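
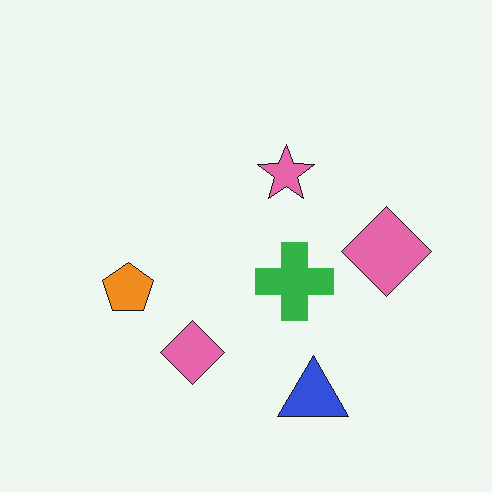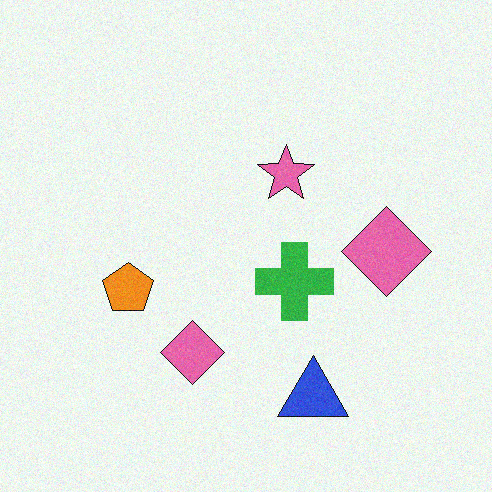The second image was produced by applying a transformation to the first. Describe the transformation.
It was degraded with light additive noise.

Random speckle covers the whole image, including the flat background.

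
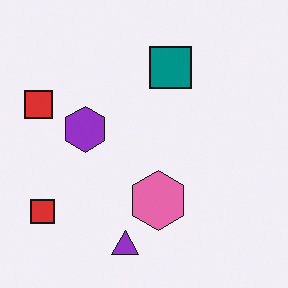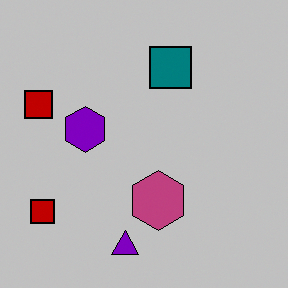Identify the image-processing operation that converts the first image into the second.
The second image is the first aggressively posterized.

Each flat color has snapped to a coarser quantized level — most visibly, the near-white background has dropped to a flat grey.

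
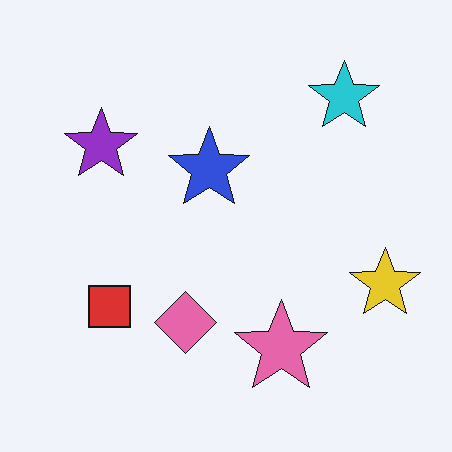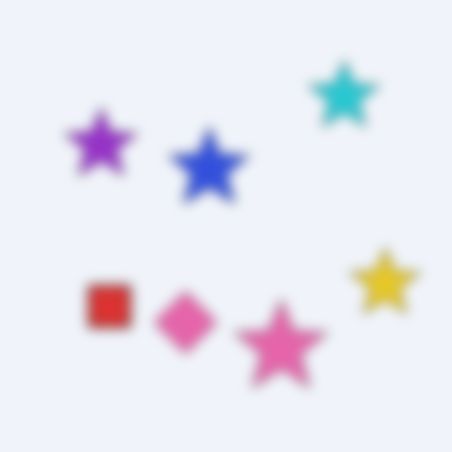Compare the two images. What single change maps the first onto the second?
The transformation is: heavily blurred.

Shape edges and outlines are uniformly softened across the whole image.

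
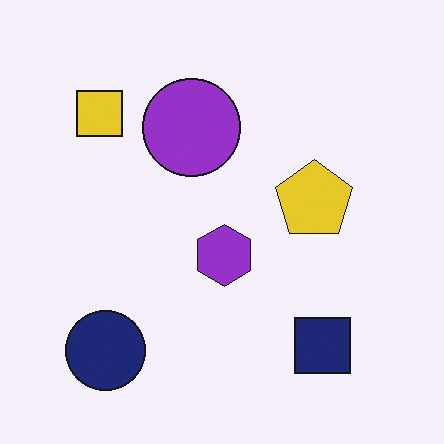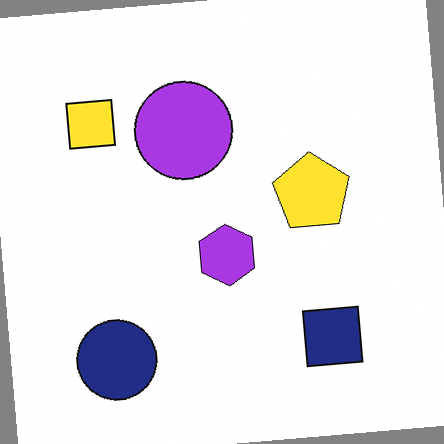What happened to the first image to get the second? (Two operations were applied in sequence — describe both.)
It was slightly brightened, then rotated counter-clockwise by a small amount.

Every pixel — background and shapes alike — is uniformly brightened. Every shape is tilted by the same angle and the image corners show triangular fill wedges — a whole-image rotation by a non-right angle.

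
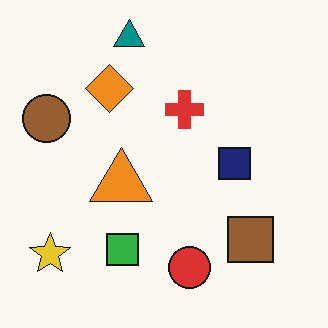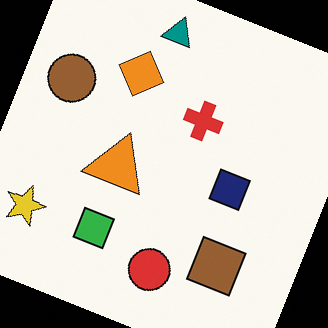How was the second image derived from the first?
The image was rotated clockwise by a clearly visible amount.

Every shape is tilted by the same angle and the image corners show triangular fill wedges — a whole-image rotation by a non-right angle.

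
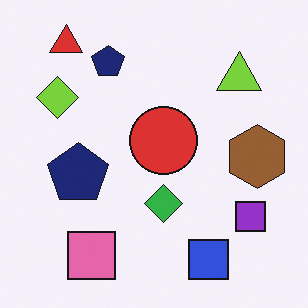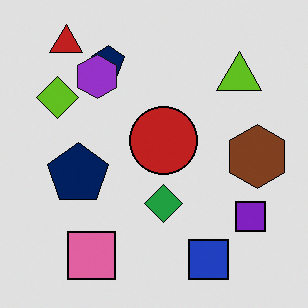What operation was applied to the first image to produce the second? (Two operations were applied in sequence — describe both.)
The transformation is: posterized to a reduced palette, then overlaid with an additional purple hexagon.

Each flat color has snapped to a coarser quantized level — most visibly, the near-white background has dropped to a flat grey. A purple hexagon appears in the second image that is absent from the first.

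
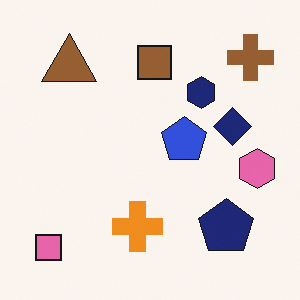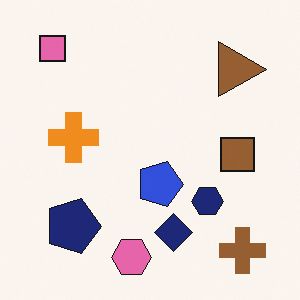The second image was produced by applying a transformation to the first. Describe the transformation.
The image was rotated 90° clockwise.

The pink square sits in the bottom-left of the first image and the top-left of the second — consistent with a whole-image 90° clockwise rotation.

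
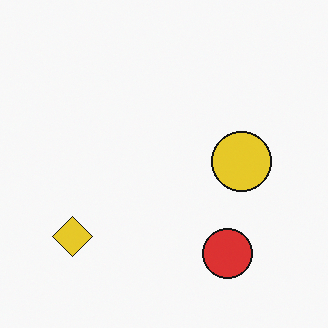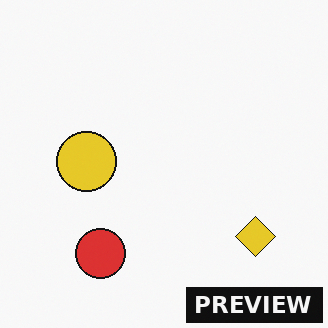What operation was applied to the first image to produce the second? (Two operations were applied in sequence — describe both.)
The image was flipped horizontally (left ↔ right), then watermarked with the text "PREVIEW" in the lower-right corner.

The yellow diamond is in the bottom-left of the first image and the bottom-right of the second — shapes on opposite sides of the vertical midline have swapped in a mirror flip. A dark label reading "PREVIEW" appears in the lower-right corner.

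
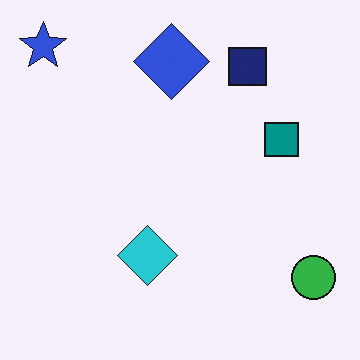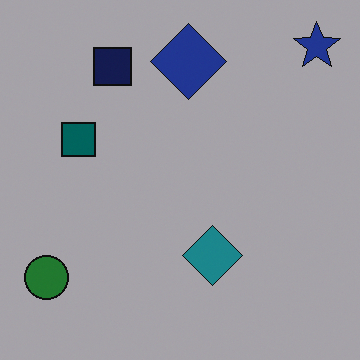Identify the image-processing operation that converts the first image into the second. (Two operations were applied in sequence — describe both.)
The transformation is: noticeably darkened, then flipped horizontally (left ↔ right).

Every pixel — background and shapes alike — is uniformly darkened. The blue star is in the top-left of the first image and the top-right of the second — shapes on opposite sides of the vertical midline have swapped in a mirror flip.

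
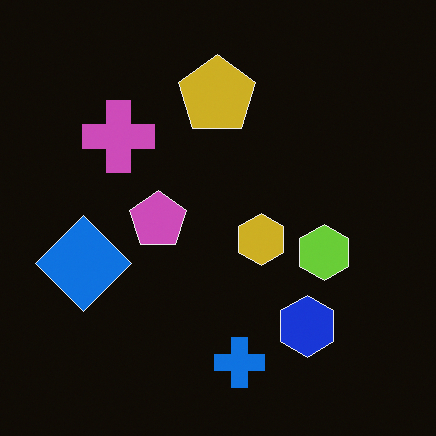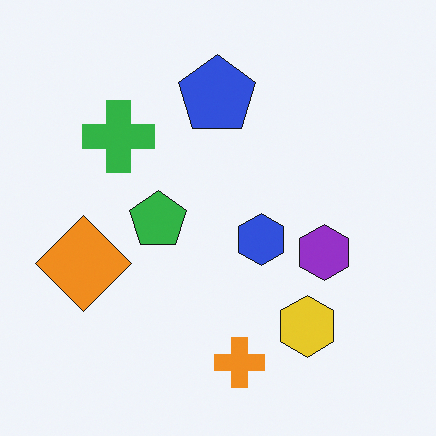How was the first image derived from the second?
This is the original image color-inverted (negative).

The light background has become dark and every shape's color is its complement — a photographic negative.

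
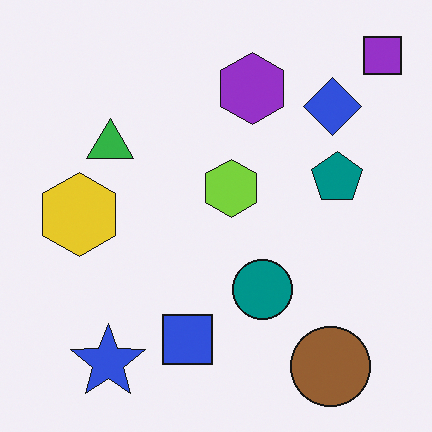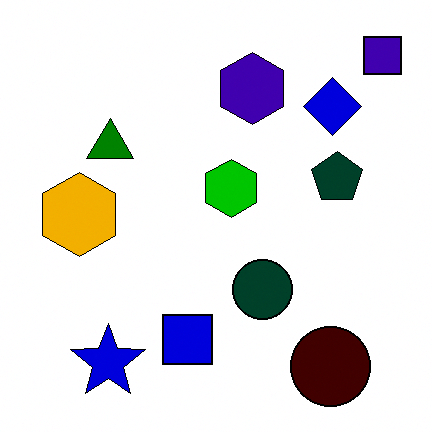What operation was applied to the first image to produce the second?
It was boosted in contrast.

Tones are pushed away from mid-grey across the whole image — a global contrast change.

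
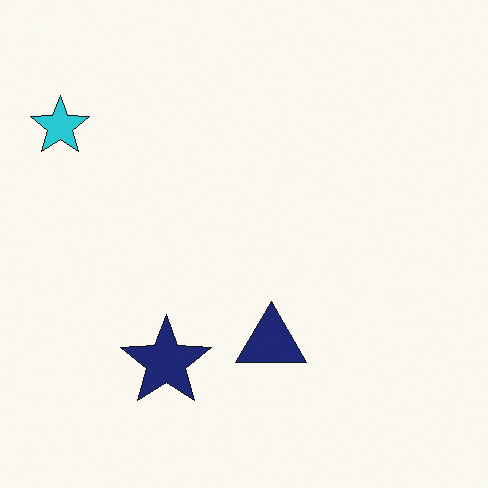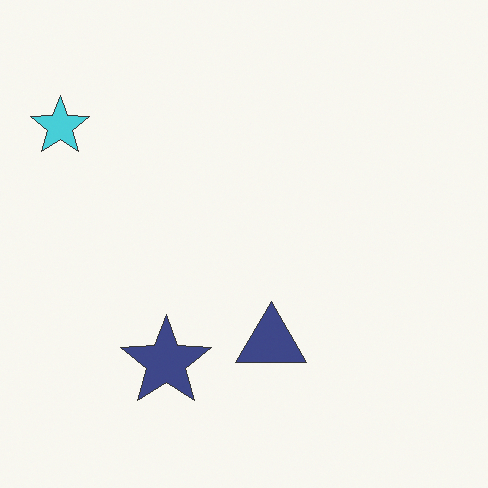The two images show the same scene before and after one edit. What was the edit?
This is the original image given slightly reduced contrast.

Tones are pushed toward mid-grey across the whole image — a global contrast change.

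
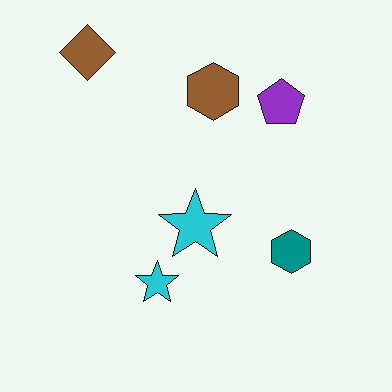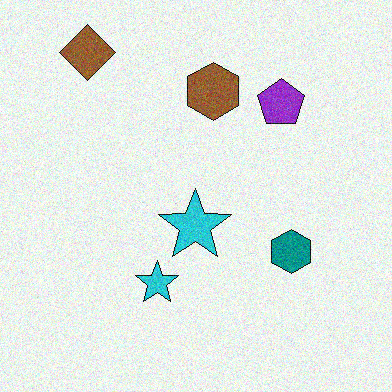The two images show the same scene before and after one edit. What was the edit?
It was degraded with visible gaussian noise.

Random speckle covers the whole image, including the flat background.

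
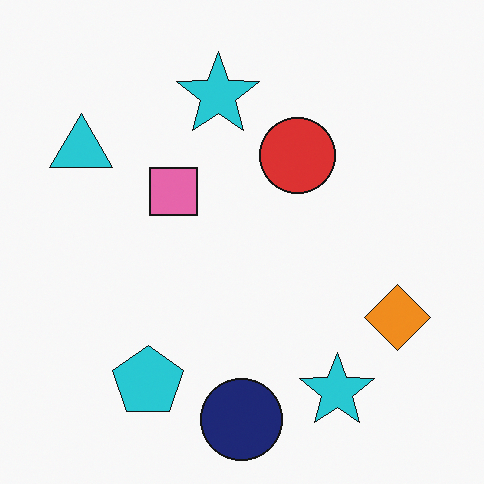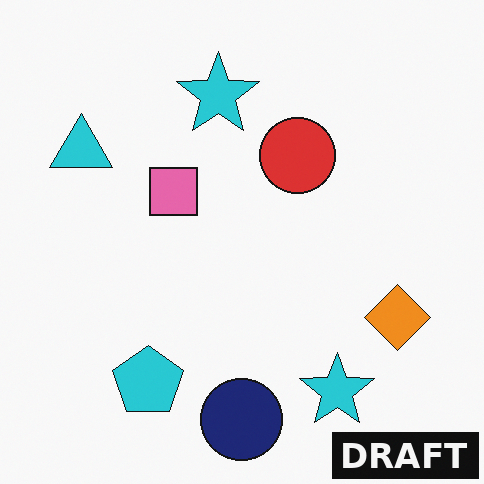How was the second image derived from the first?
The second image is the first watermarked with the text "DRAFT" in the lower-right corner.

A dark label reading "DRAFT" appears in the lower-right corner.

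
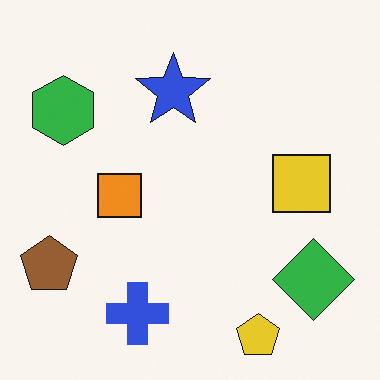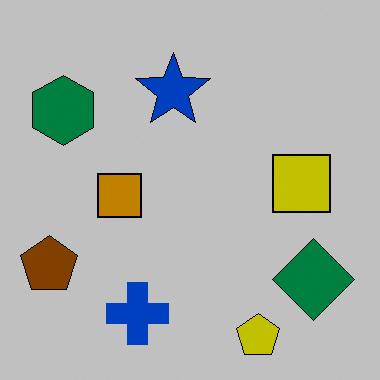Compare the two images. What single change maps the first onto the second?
This is the original image heavily posterized to just a handful of flat colors.

Each flat color has snapped to a coarser quantized level — most visibly, the near-white background has dropped to a flat grey.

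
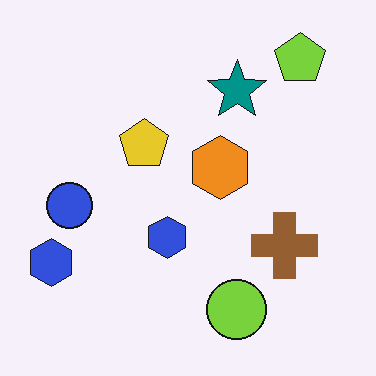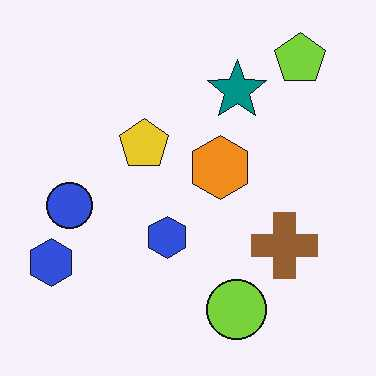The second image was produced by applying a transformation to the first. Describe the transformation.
Given moderate JPEG compression.

Blocky 8×8 compression artifacts appear around shape edges and the flat background shows ringing — characteristic JPEG degradation.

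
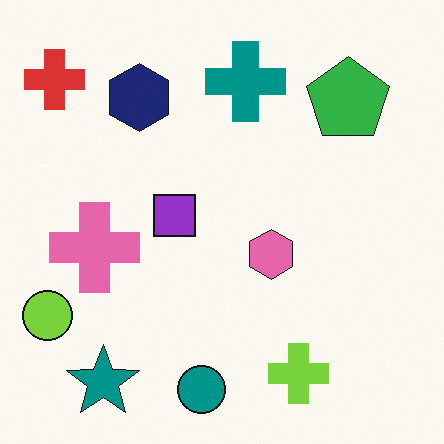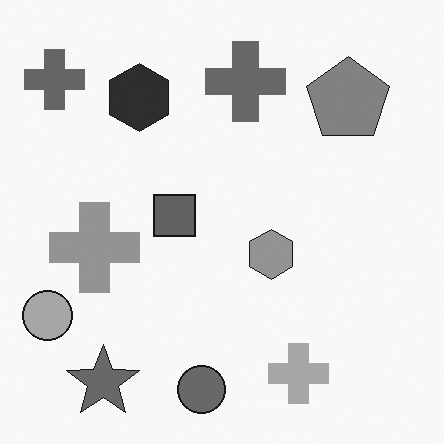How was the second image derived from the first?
It was converted to grayscale.

All color is removed — every shape is now a shade of grey.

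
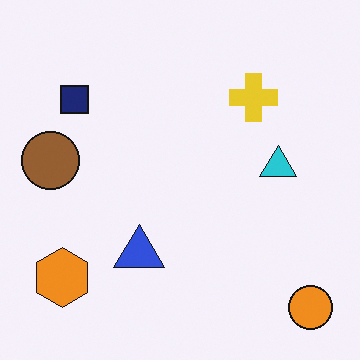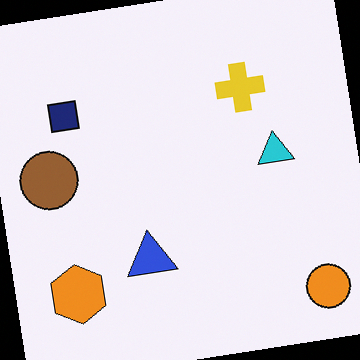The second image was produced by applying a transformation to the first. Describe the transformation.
The transformation is: rotated counter-clockwise by a small amount.

Every shape is tilted by the same angle and the image corners show triangular fill wedges — a whole-image rotation by a non-right angle.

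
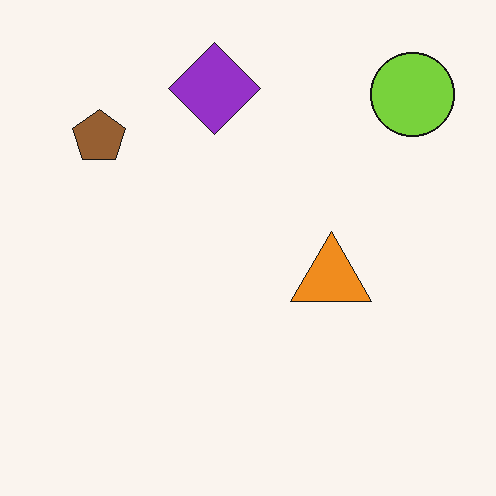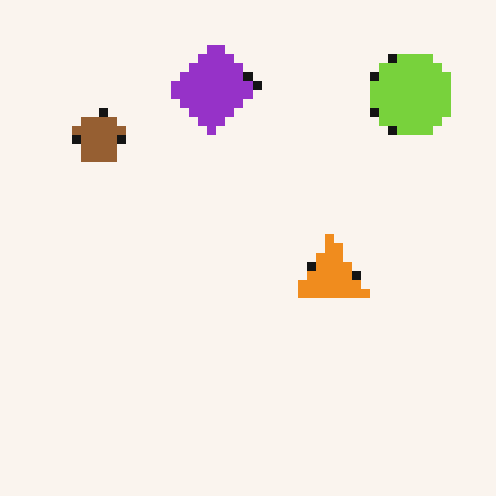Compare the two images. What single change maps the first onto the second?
Coarsely pixelated.

Shapes are reduced to large square blocks; fine edges and outlines are lost — a downscale-then-upscale (mosaic) effect.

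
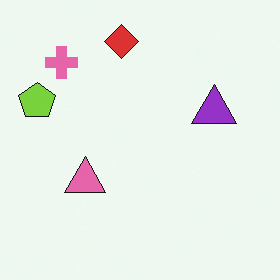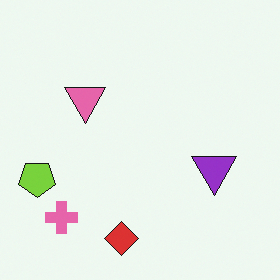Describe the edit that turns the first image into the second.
The image was flipped vertically (top ↔ bottom).

The red diamond is in the top of the first image and the bottom of the second — shapes on opposite sides of the horizontal midline have swapped in a mirror flip.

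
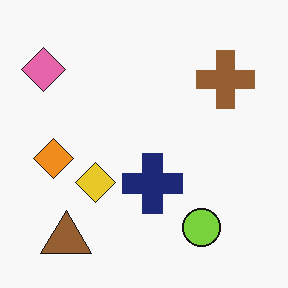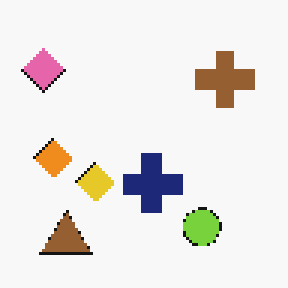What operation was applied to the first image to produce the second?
This is the original image mildly pixelated.

Shapes are reduced to large square blocks; fine edges and outlines are lost — a downscale-then-upscale (mosaic) effect.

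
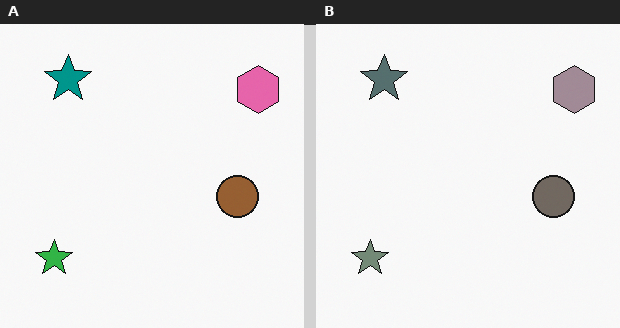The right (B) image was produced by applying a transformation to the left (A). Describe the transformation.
The transformation is: made much more muted (saturation change).

All colors are more muted and greyish — a global saturation change.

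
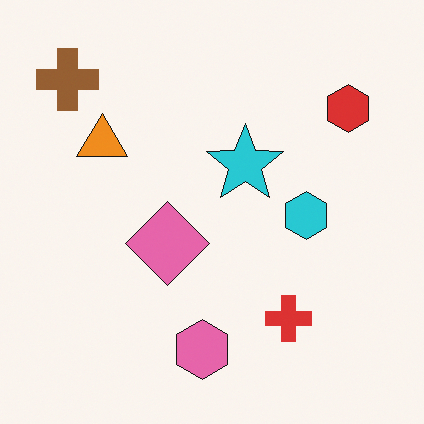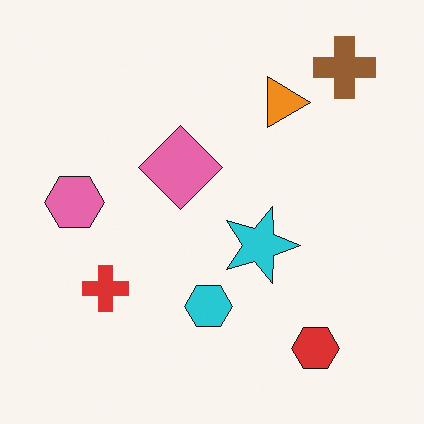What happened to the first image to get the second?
The second image is the first rotated 90° clockwise.

The brown cross sits in the top-left of the first image and the top-right of the second — consistent with a whole-image 90° clockwise rotation.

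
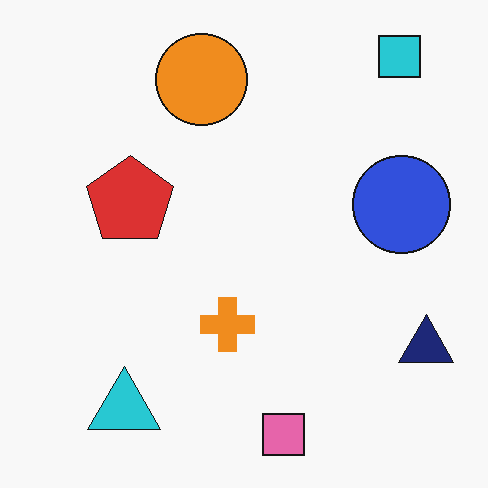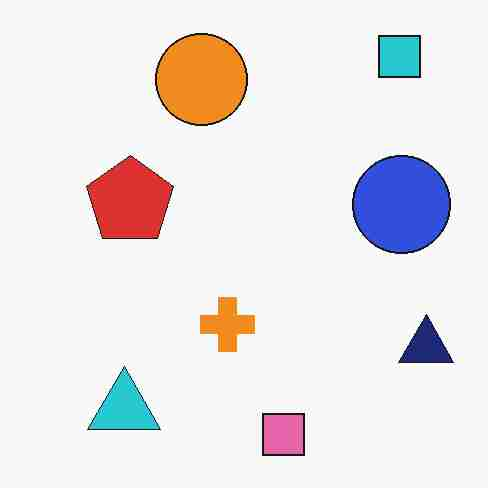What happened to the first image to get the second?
The transformation is: heavily JPEG-compressed with obvious blocking artifacts.

Blocky 8×8 compression artifacts appear around shape edges and the flat background shows ringing — characteristic JPEG degradation.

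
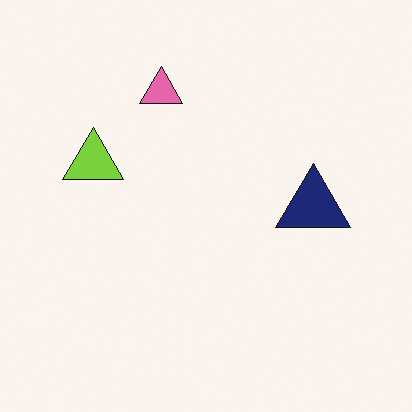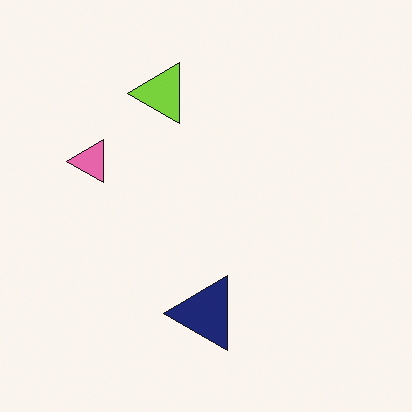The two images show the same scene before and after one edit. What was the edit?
It was transposed (reflected across the top-left ↔ bottom-right diagonal).

Shapes have swapped their row and column positions — what was in the top-right is now in the bottom-left — a diagonal reflection.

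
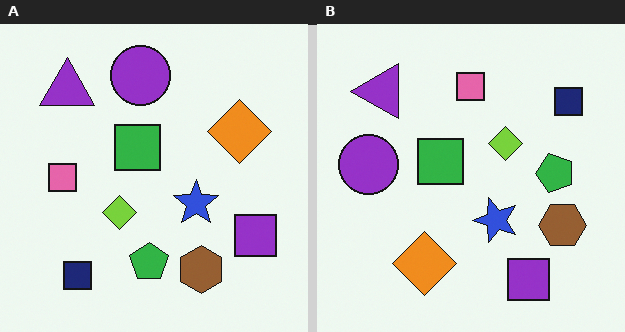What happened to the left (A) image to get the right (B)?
The transformation is: transposed (reflected across the top-left ↔ bottom-right diagonal).

Shapes have swapped their row and column positions — what was in the top-right is now in the bottom-left — a diagonal reflection.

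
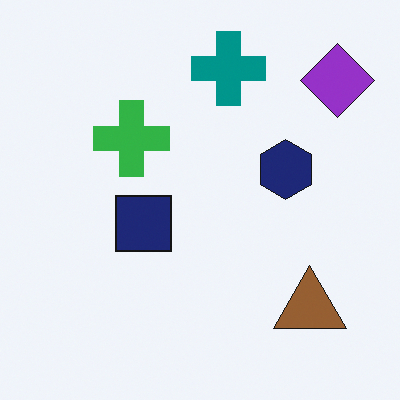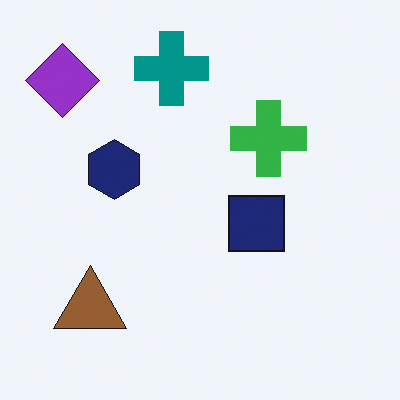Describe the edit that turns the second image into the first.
This is the original image flipped horizontally (left ↔ right).

The purple diamond is in the top-left of the second image and the top-right of the first — shapes on opposite sides of the vertical midline have swapped in a mirror flip.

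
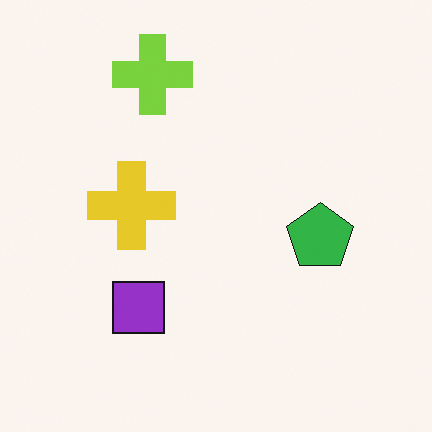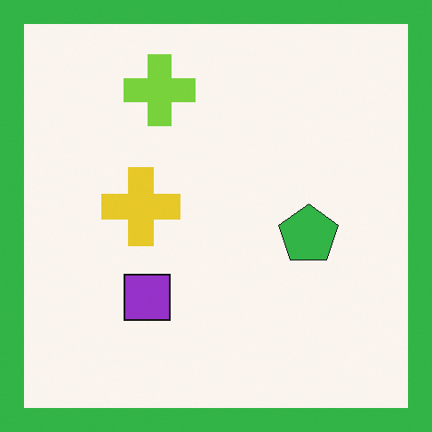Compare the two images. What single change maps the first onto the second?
It was framed with a green border.

A solid green frame runs around the edge of the second image, with the content slightly shrunk inside it.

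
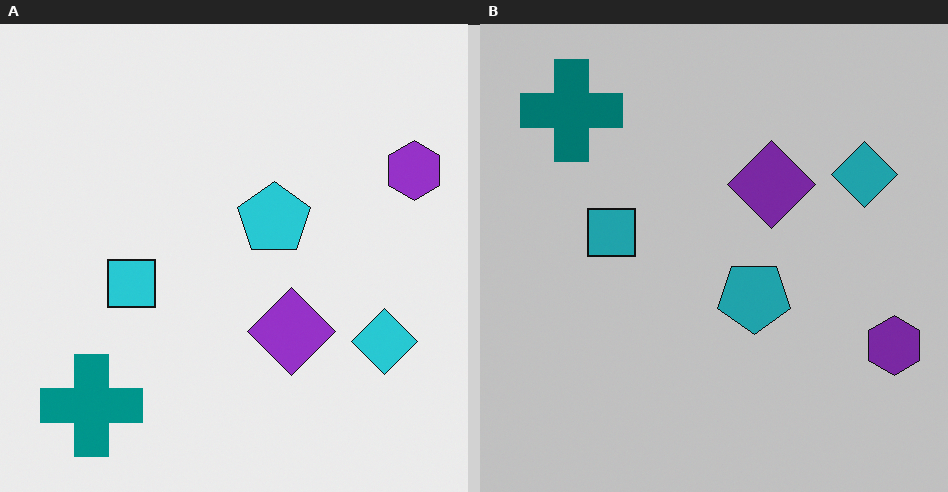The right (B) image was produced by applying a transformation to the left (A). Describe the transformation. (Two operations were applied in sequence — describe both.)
It was darkened a little, then flipped vertically (top ↔ bottom).

Every pixel — background and shapes alike — is uniformly darkened. The teal cross is in the bottom-left of the left (A) image and the top-left of the right (B) — shapes on opposite sides of the horizontal midline have swapped in a mirror flip.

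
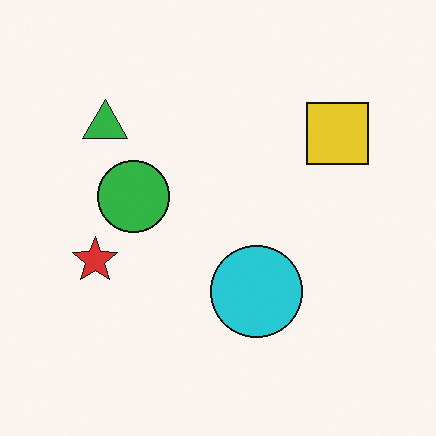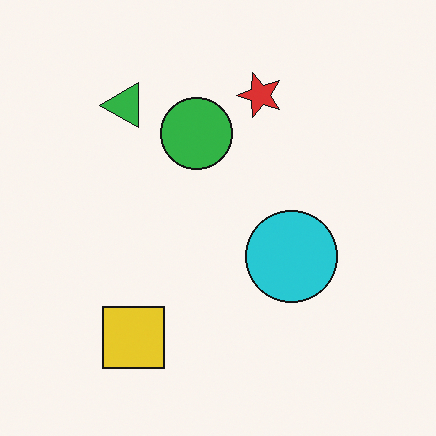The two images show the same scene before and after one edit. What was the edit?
The transformation is: transposed (reflected across the top-left ↔ bottom-right diagonal).

Shapes have swapped their row and column positions — what was in the top-right is now in the bottom-left — a diagonal reflection.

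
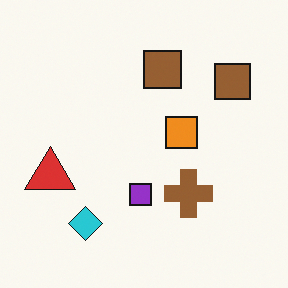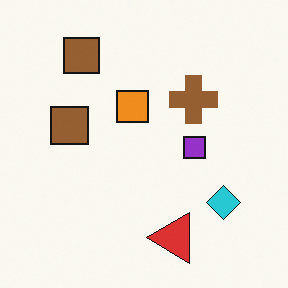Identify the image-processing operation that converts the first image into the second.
It was rotated 90° counter-clockwise.

The red triangle sits in the left of the first image and the bottom of the second — consistent with a whole-image 90° counter-clockwise rotation.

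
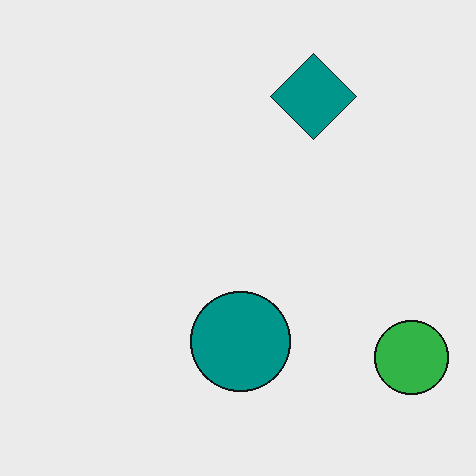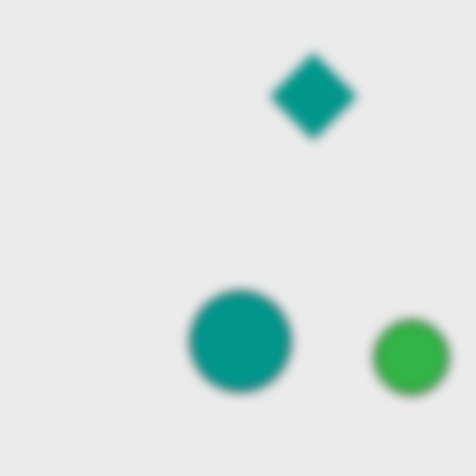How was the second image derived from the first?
The image was heavily blurred.

Shape edges and outlines are uniformly softened across the whole image.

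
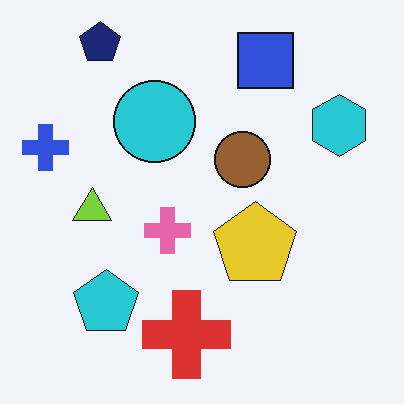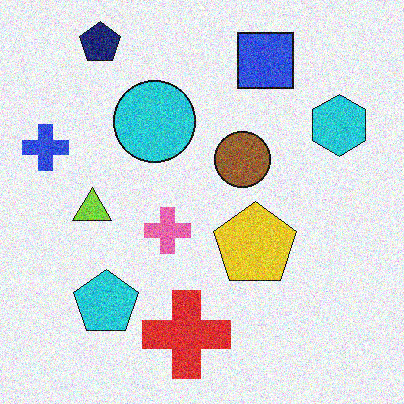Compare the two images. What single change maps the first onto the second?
The image was degraded with visible gaussian noise.

Random speckle covers the whole image, including the flat background.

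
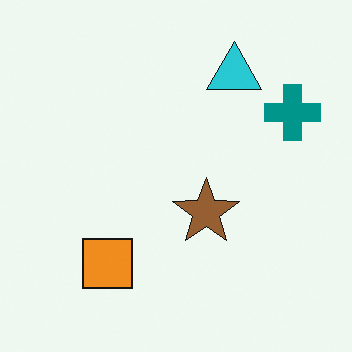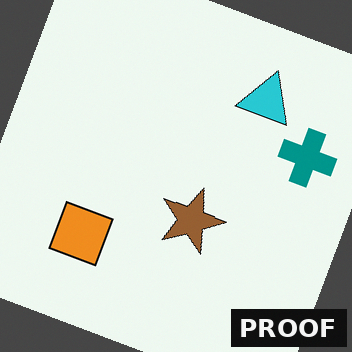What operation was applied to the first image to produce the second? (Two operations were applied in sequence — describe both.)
It was rotated clockwise by a clearly visible amount, then watermarked with the text "PROOF" in the lower-right corner.

Every shape is tilted by the same angle and the image corners show triangular fill wedges — a whole-image rotation by a non-right angle. A dark label reading "PROOF" appears in the lower-right corner.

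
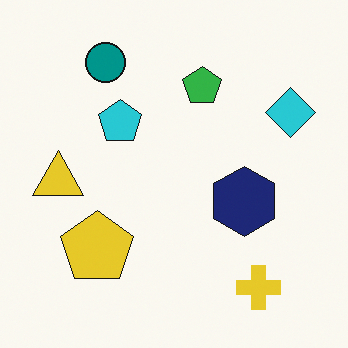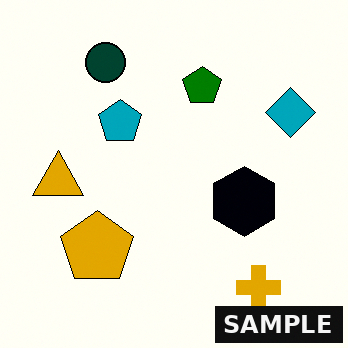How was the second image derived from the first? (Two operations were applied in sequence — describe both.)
This is the original image boosted in contrast, then watermarked with the text "SAMPLE" in the lower-right corner.

Tones are pushed away from mid-grey across the whole image — a global contrast change. A dark label reading "SAMPLE" appears in the lower-right corner.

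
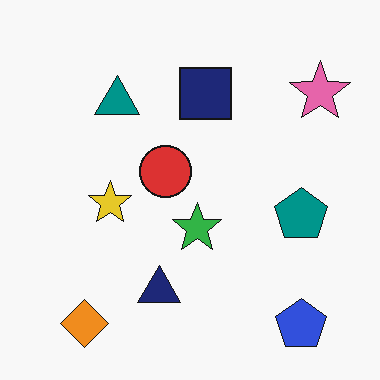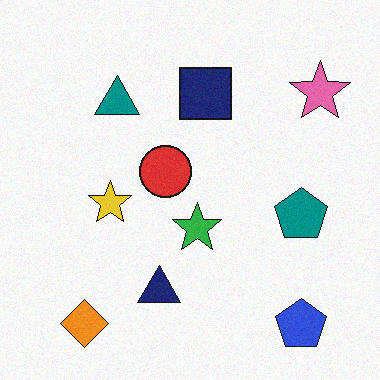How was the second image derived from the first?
This is the original image degraded with a light layer of grain.

Random speckle covers the whole image, including the flat background.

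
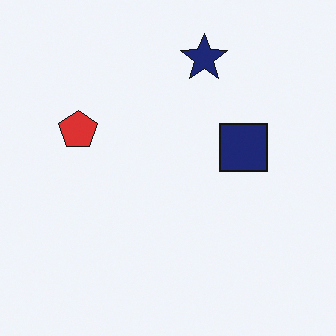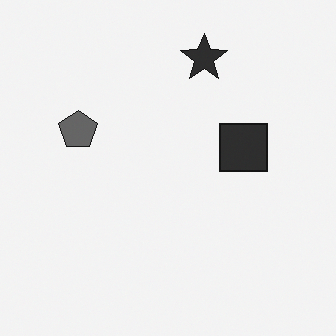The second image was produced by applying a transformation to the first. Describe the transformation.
The second image is the first converted to grayscale.

All color is removed — every shape is now a shade of grey.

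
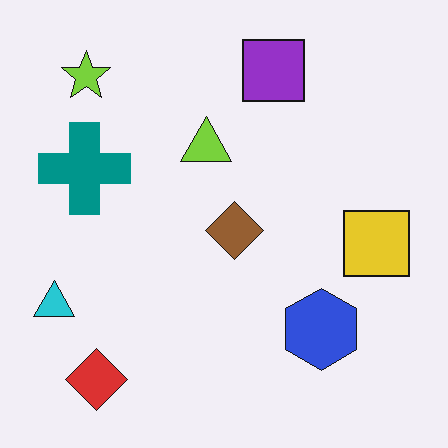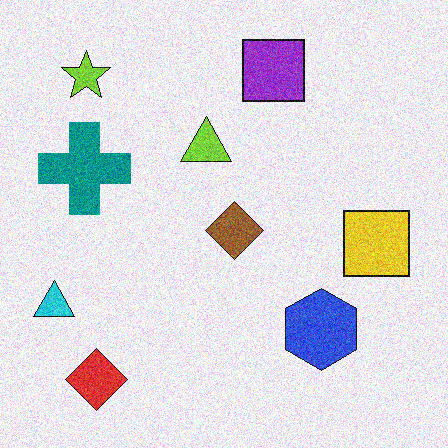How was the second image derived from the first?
The image was degraded with moderate additive noise.

Random speckle covers the whole image, including the flat background.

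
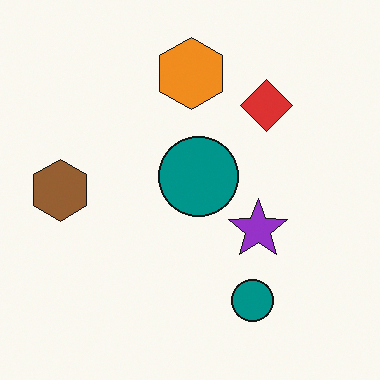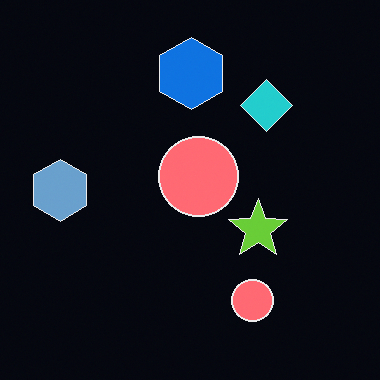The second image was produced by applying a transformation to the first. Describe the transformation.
This is the original image color-inverted (negative).

The light background has become dark and every shape's color is its complement — a photographic negative.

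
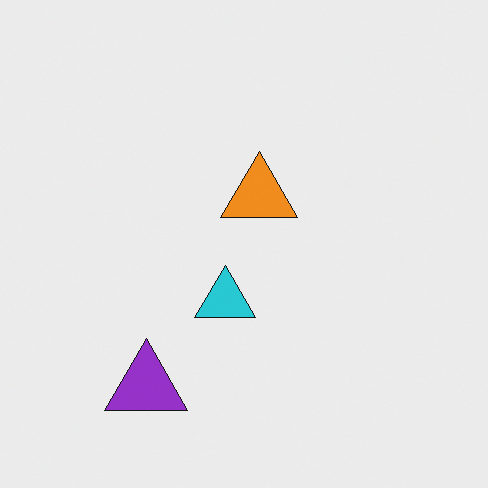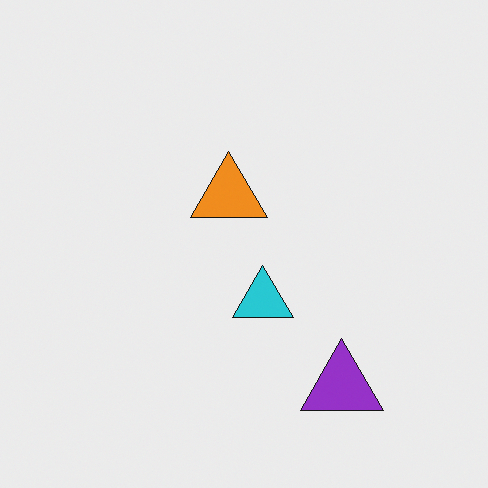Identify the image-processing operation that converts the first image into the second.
Flipped horizontally (left ↔ right).

The purple triangle is in the bottom-left of the first image and the bottom-right of the second — shapes on opposite sides of the vertical midline have swapped in a mirror flip.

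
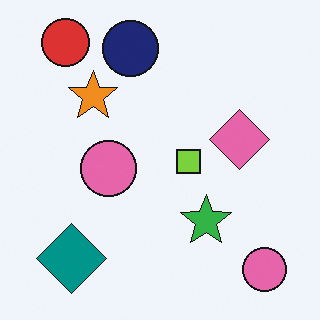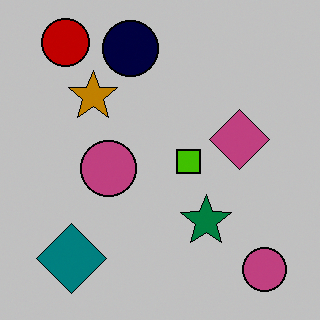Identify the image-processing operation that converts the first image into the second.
This is the original image heavily posterized to just a handful of flat colors.

Each flat color has snapped to a coarser quantized level — most visibly, the near-white background has dropped to a flat grey.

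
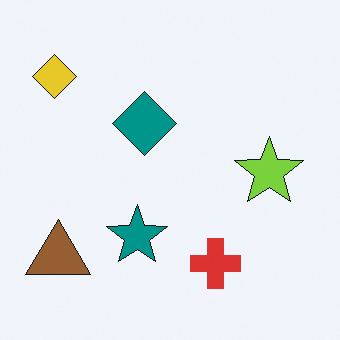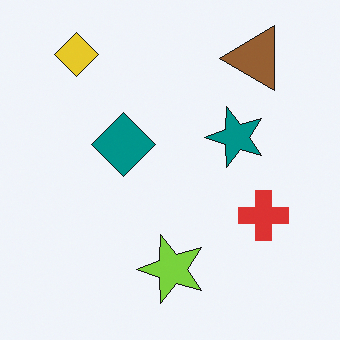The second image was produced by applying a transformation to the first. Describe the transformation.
The second image is the first transposed (reflected across the top-left ↔ bottom-right diagonal).

Shapes have swapped their row and column positions — what was in the top-right is now in the bottom-left — a diagonal reflection.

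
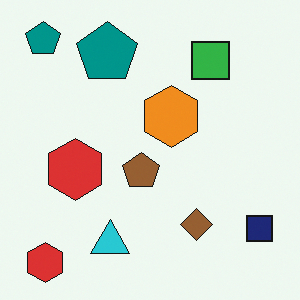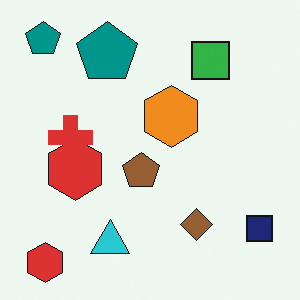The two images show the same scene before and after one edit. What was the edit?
This is the original image overlaid with an additional red cross.

A red cross appears in the second image that is absent from the first.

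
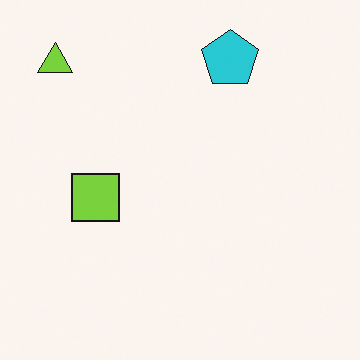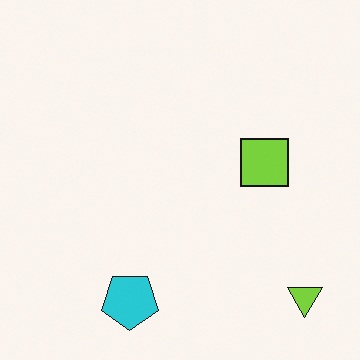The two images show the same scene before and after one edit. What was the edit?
The image was rotated 180°.

The lime triangle sits in the top-left of the first image and the bottom-right of the second — consistent with a whole-image 180° rotation.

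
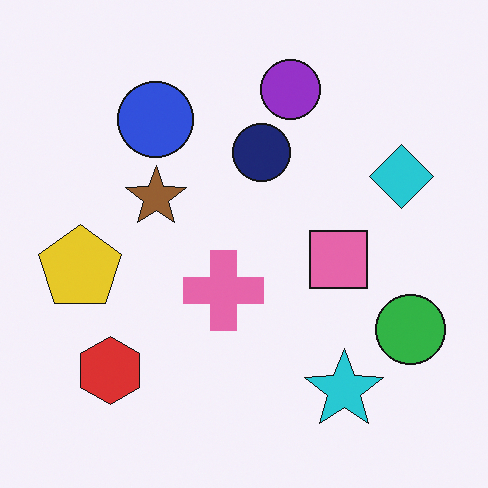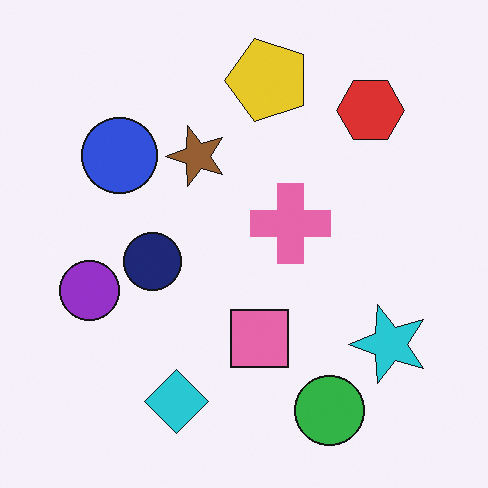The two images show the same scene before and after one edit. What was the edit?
This is the original image transposed (reflected across the top-left ↔ bottom-right diagonal).

Shapes have swapped their row and column positions — what was in the top-right is now in the bottom-left — a diagonal reflection.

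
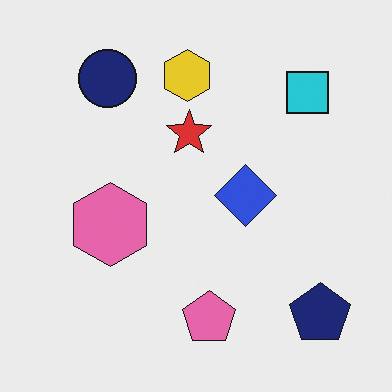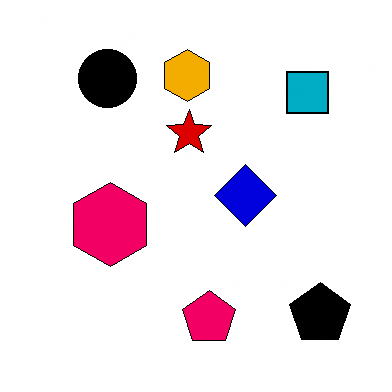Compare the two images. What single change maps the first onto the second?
The image was given much higher contrast.

Tones are pushed away from mid-grey across the whole image — a global contrast change.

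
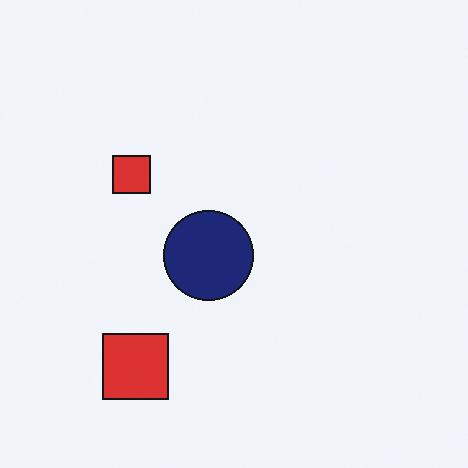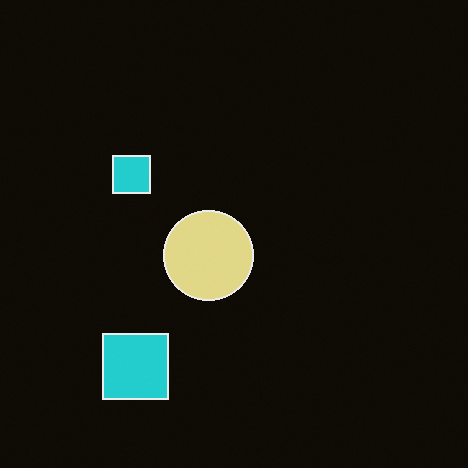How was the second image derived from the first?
The image was color-inverted (negative).

The light background has become dark and every shape's color is its complement — a photographic negative.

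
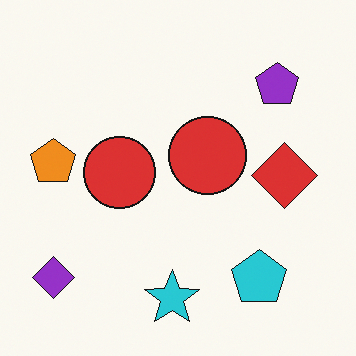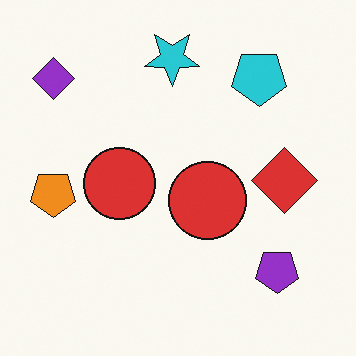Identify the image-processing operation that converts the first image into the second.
This is the original image flipped vertically (top ↔ bottom).

The cyan star is in the bottom of the first image and the top of the second — shapes on opposite sides of the horizontal midline have swapped in a mirror flip.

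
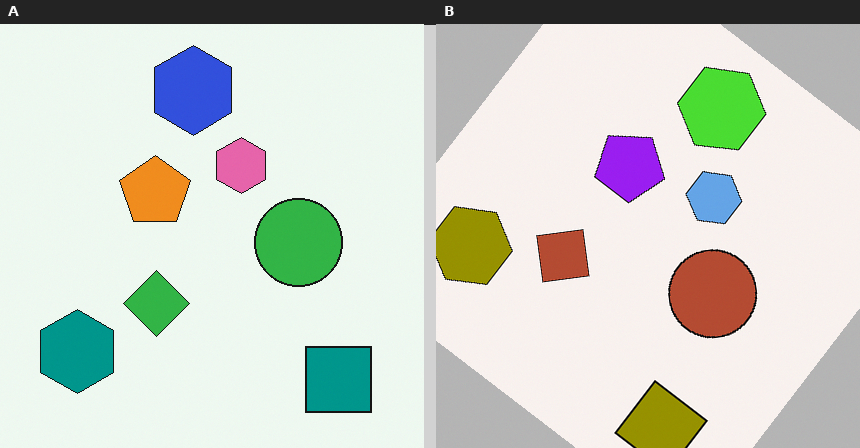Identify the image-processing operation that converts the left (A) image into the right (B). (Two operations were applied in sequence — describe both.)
Hue-shifted through roughly half the color wheel, then rotated clockwise by a large amount — several tens of degrees.

Every shape's color has rotated by the same amount around the hue wheel — a uniform hue shift. Every shape is tilted by the same angle and the image corners show triangular fill wedges — a whole-image rotation by a non-right angle.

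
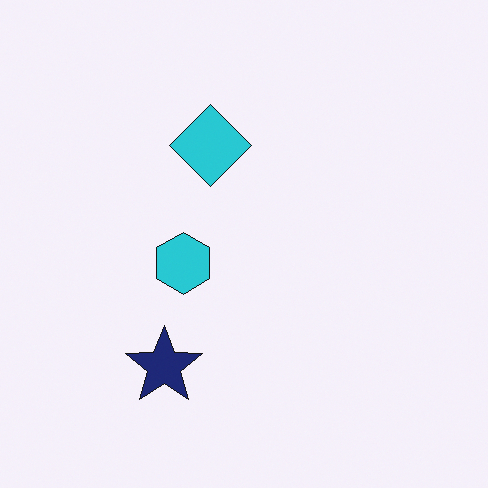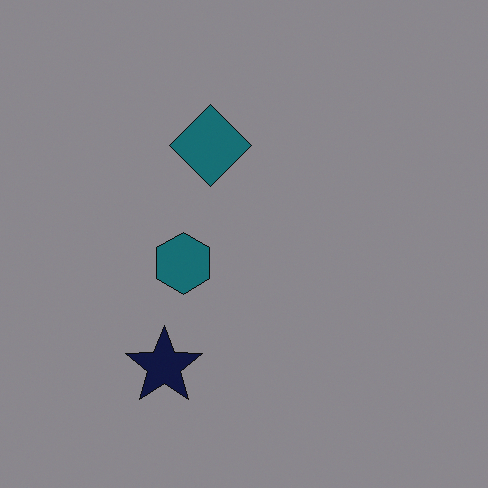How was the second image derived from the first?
The image was darkened a lot.

Every pixel — background and shapes alike — is uniformly darkened.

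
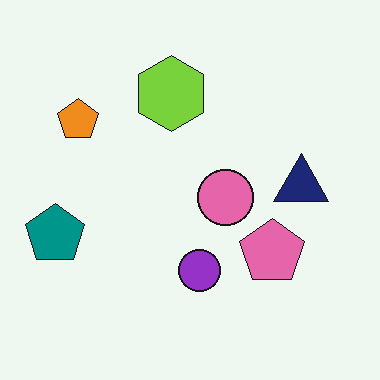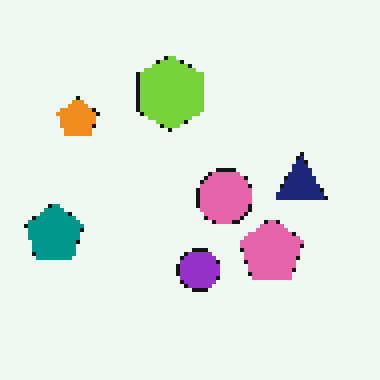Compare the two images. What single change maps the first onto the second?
It was lightly pixelated (a mild mosaic effect).

Shapes are reduced to large square blocks; fine edges and outlines are lost — a downscale-then-upscale (mosaic) effect.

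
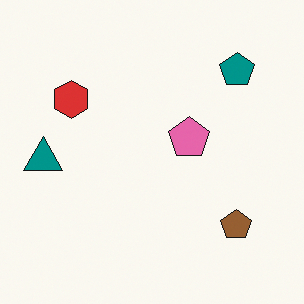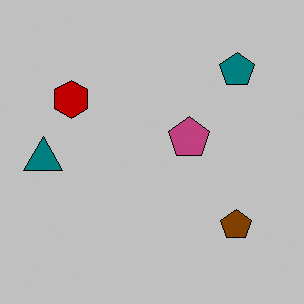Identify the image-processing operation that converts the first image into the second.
It was aggressively posterized.

Each flat color has snapped to a coarser quantized level — most visibly, the near-white background has dropped to a flat grey.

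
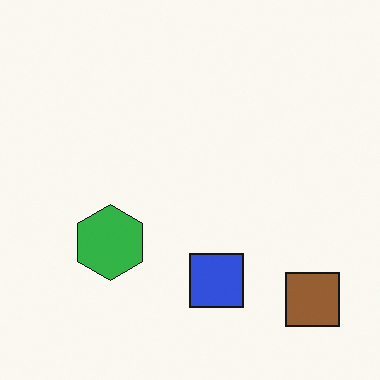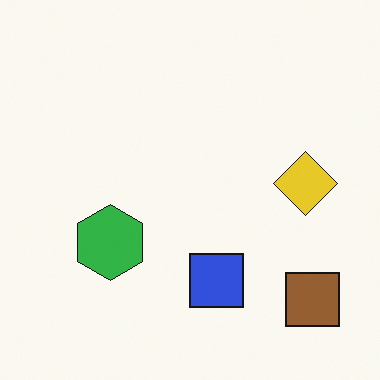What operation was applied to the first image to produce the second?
The transformation is: overlaid with an additional yellow diamond.

A yellow diamond appears in the second image that is absent from the first.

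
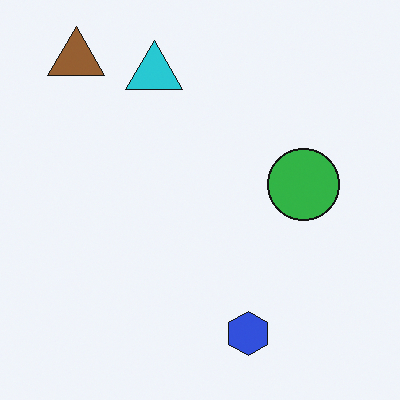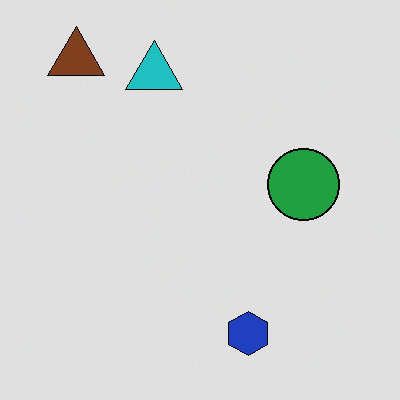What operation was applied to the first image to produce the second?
It was moderately posterized.

Each flat color has snapped to a coarser quantized level — most visibly, the near-white background has dropped to a flat grey.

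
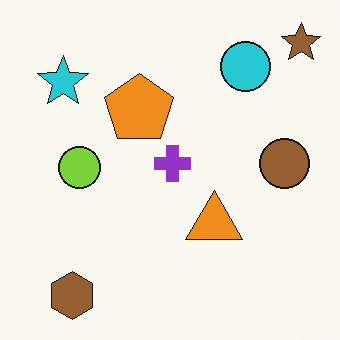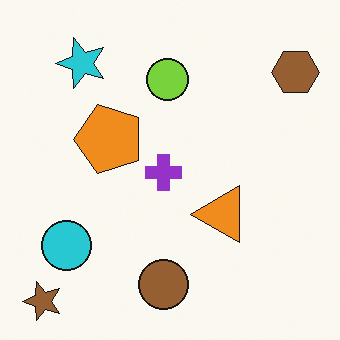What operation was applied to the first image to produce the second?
Transposed (reflected across the top-left ↔ bottom-right diagonal).

Shapes have swapped their row and column positions — what was in the top-right is now in the bottom-left — a diagonal reflection.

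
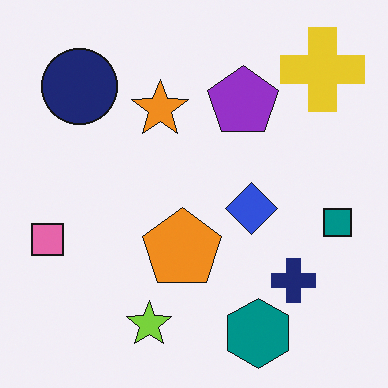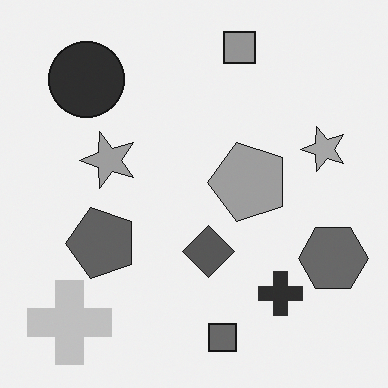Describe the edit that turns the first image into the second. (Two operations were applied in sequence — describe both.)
The second image is the first converted to grayscale, then transposed (reflected across the top-left ↔ bottom-right diagonal).

All color is removed — every shape is now a shade of grey. Shapes have swapped their row and column positions — what was in the top-right is now in the bottom-left — a diagonal reflection.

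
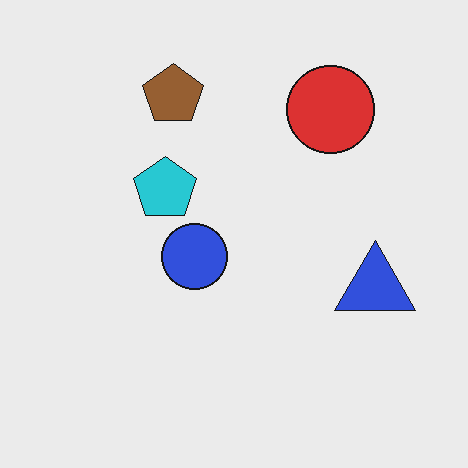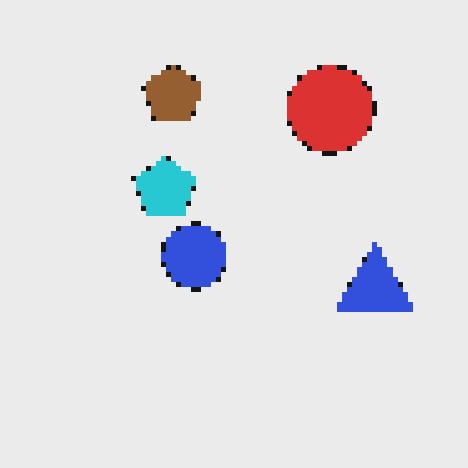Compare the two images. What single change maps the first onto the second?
It was mildly pixelated.

Shapes are reduced to large square blocks; fine edges and outlines are lost — a downscale-then-upscale (mosaic) effect.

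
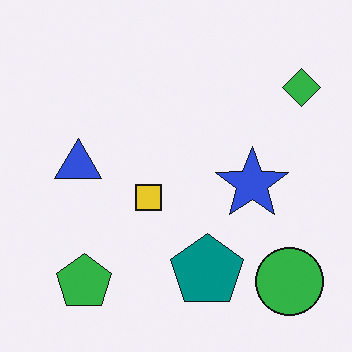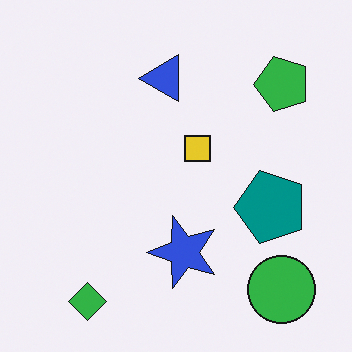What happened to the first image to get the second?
It was transposed (reflected across the top-left ↔ bottom-right diagonal).

Shapes have swapped their row and column positions — what was in the top-right is now in the bottom-left — a diagonal reflection.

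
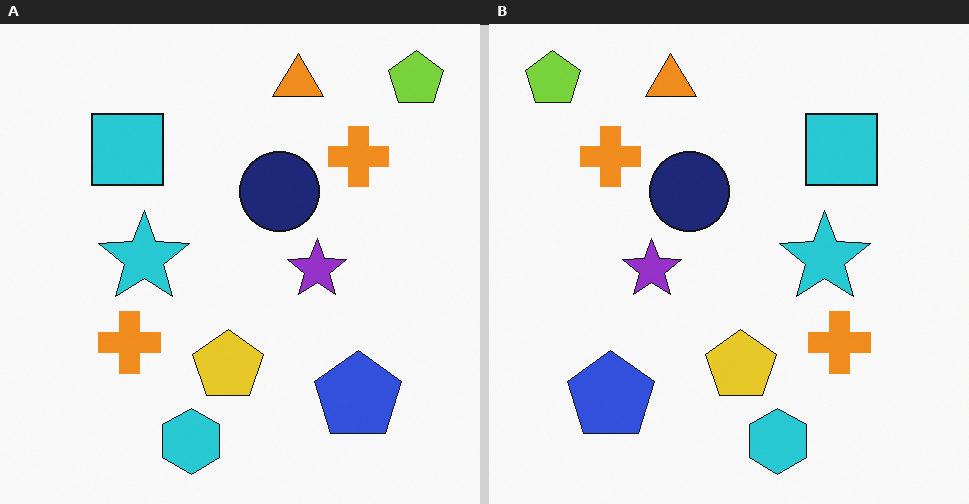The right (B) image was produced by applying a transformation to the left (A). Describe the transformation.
It was flipped horizontally (left ↔ right).

The lime pentagon is in the top-right of the left (A) image and the top-left of the right (B) — shapes on opposite sides of the vertical midline have swapped in a mirror flip.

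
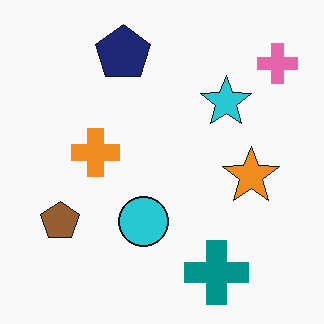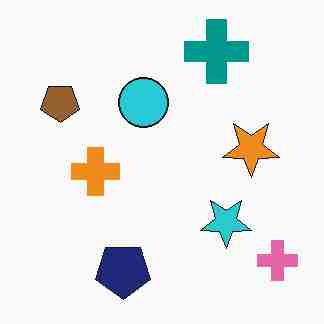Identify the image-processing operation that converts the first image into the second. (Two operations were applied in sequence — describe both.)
This is the original image flipped vertically (top ↔ bottom), then heavily JPEG-compressed with obvious blocking artifacts.

The teal cross is in the bottom of the first image and the top of the second — shapes on opposite sides of the horizontal midline have swapped in a mirror flip. Blocky 8×8 compression artifacts appear around shape edges and the flat background shows ringing — characteristic JPEG degradation.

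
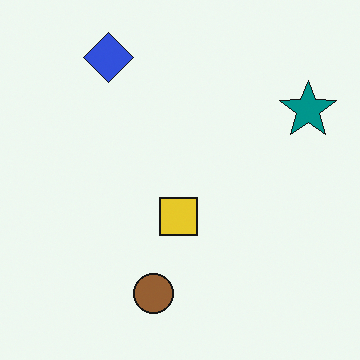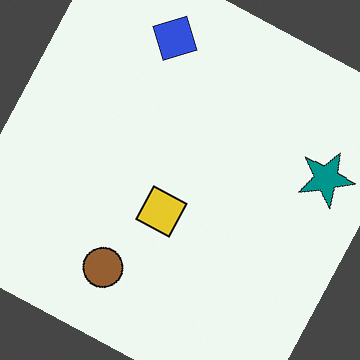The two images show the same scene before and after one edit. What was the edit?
This is the original image rotated clockwise by a moderate amount.

Every shape is tilted by the same angle and the image corners show triangular fill wedges — a whole-image rotation by a non-right angle.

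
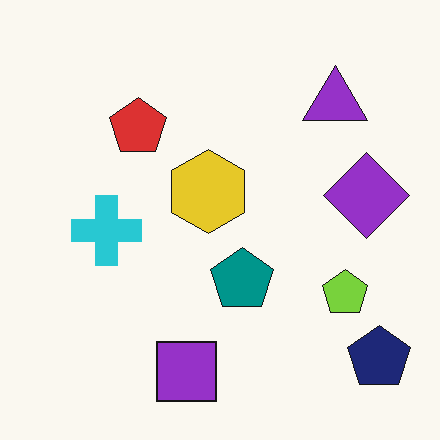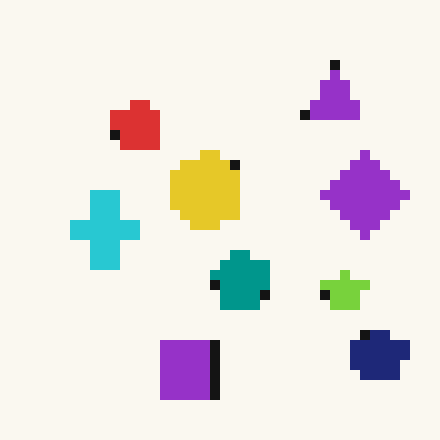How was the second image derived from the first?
The transformation is: coarsely pixelated.

Shapes are reduced to large square blocks; fine edges and outlines are lost — a downscale-then-upscale (mosaic) effect.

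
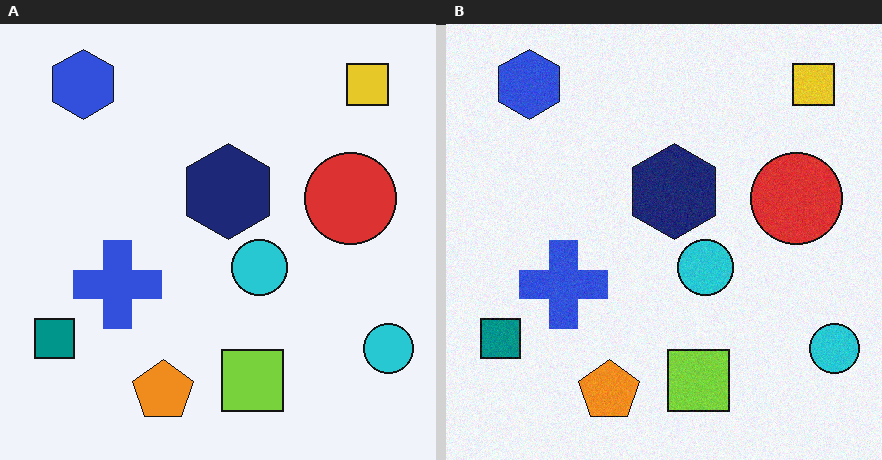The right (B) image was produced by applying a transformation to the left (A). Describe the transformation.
The right (B) image is the left (A) degraded with a light layer of grain.

Random speckle covers the whole image, including the flat background.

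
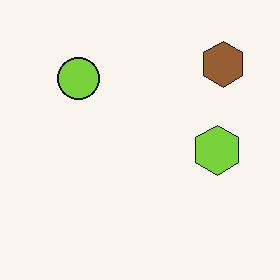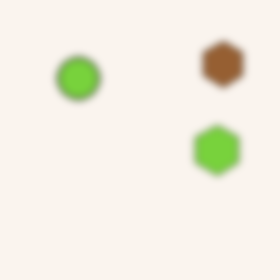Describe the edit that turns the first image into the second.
It was noticeably gaussian-blurred.

Shape edges and outlines are uniformly softened across the whole image.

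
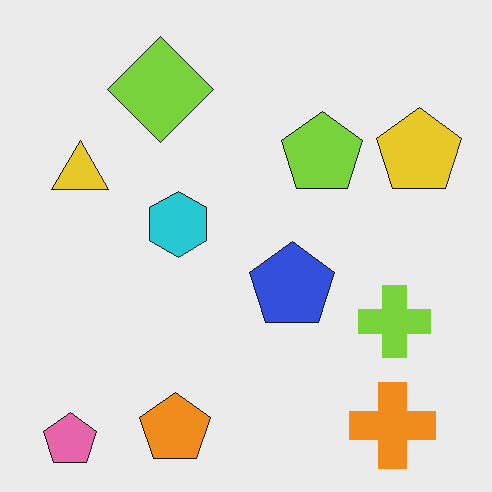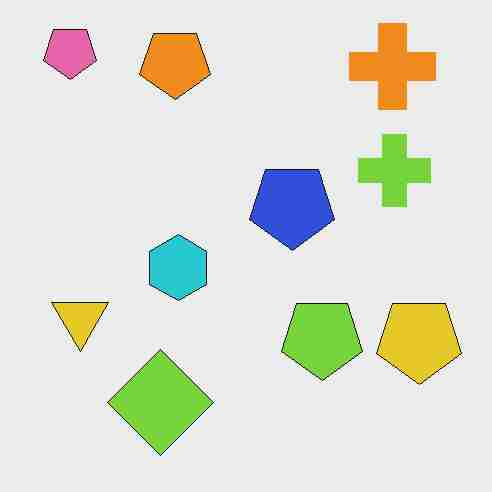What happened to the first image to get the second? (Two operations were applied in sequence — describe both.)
This is the original image flipped vertically (top ↔ bottom), then degraded with heavy JPEG compression.

The pink pentagon is in the bottom-left of the first image and the top-left of the second — shapes on opposite sides of the horizontal midline have swapped in a mirror flip. Blocky 8×8 compression artifacts appear around shape edges and the flat background shows ringing — characteristic JPEG degradation.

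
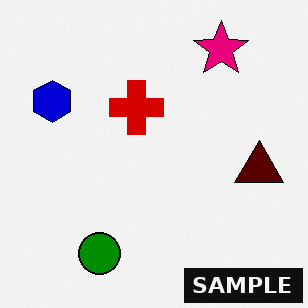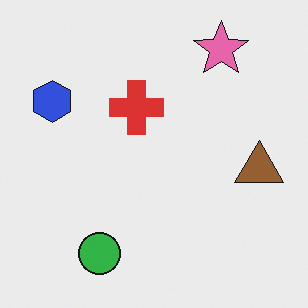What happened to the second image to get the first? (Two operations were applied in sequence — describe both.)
This is the original image given much higher contrast, then watermarked with the text "SAMPLE" in the lower-right corner.

Tones are pushed away from mid-grey across the whole image — a global contrast change. A dark label reading "SAMPLE" appears in the lower-right corner.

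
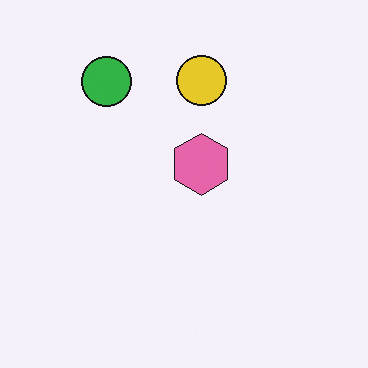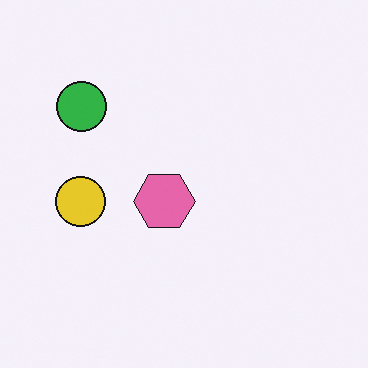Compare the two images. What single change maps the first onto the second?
The image was transposed (reflected across the top-left ↔ bottom-right diagonal).

Shapes have swapped their row and column positions — what was in the top-right is now in the bottom-left — a diagonal reflection.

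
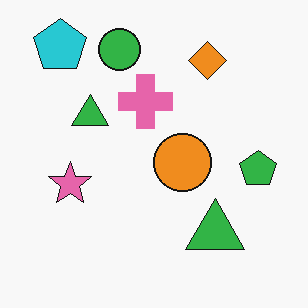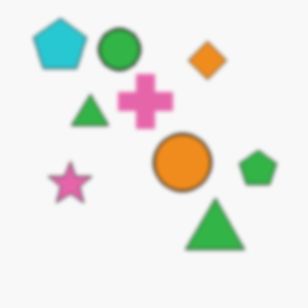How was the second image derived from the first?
The second image is the first given a subtle gaussian blur.

Shape edges and outlines are uniformly softened across the whole image.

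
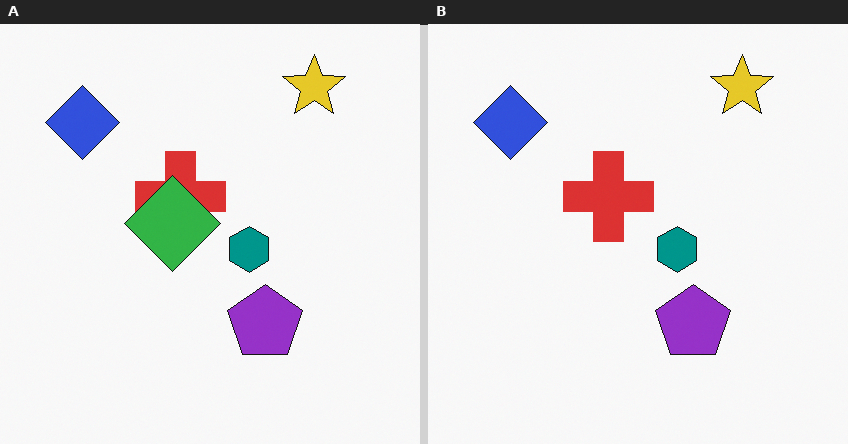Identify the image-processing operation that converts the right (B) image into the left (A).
The transformation is: overlaid with an additional green diamond.

A green diamond appears in the left (A) image that is absent from the right (B).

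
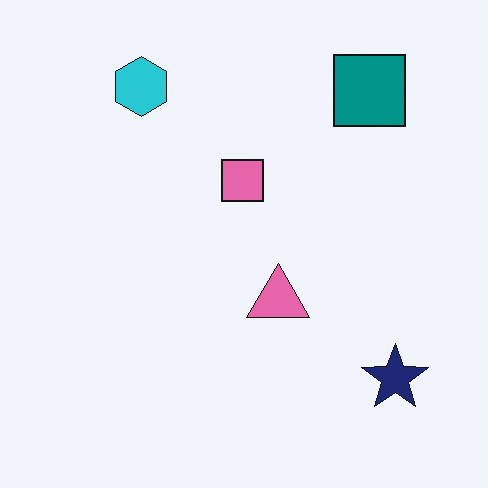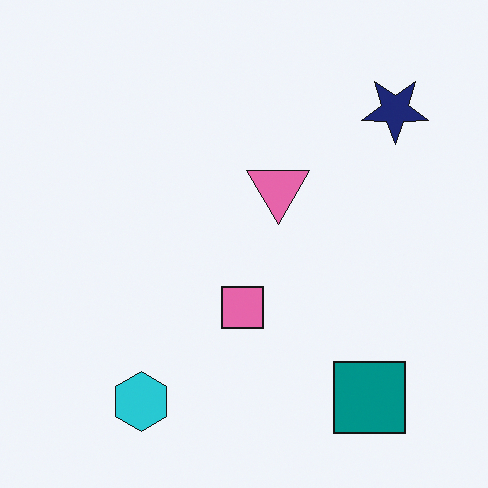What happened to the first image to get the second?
The image was flipped vertically (top ↔ bottom).

The cyan hexagon is in the top-left of the first image and the bottom-left of the second — shapes on opposite sides of the horizontal midline have swapped in a mirror flip.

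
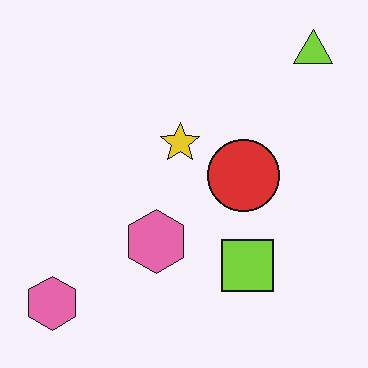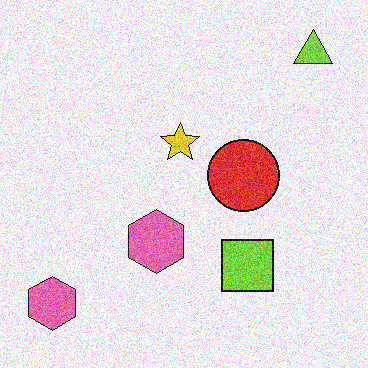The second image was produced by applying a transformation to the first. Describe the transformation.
The second image is the first degraded with moderate additive noise.

Random speckle covers the whole image, including the flat background.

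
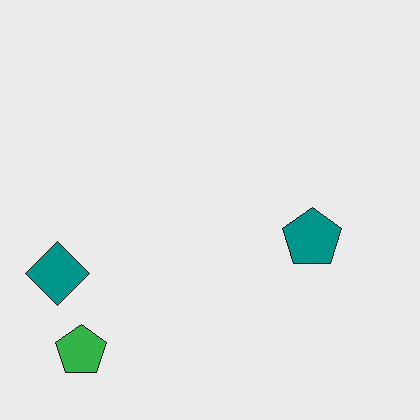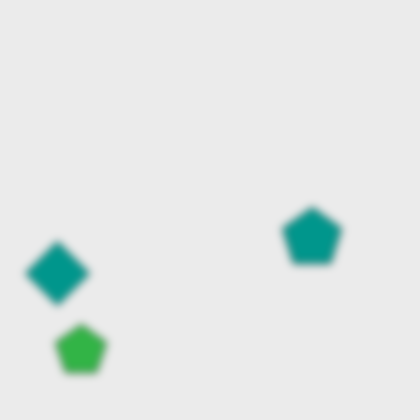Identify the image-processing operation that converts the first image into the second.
It was noticeably gaussian-blurred.

Shape edges and outlines are uniformly softened across the whole image.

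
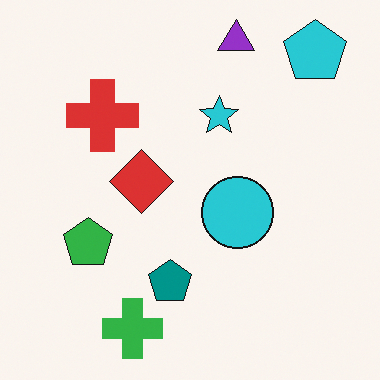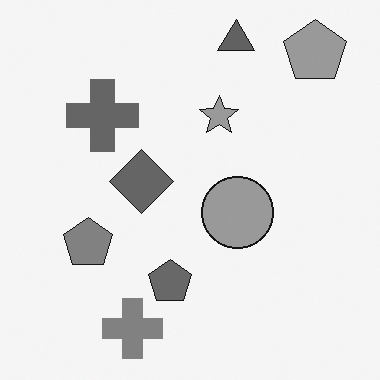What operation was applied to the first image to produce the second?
It was converted to grayscale.

All color is removed — every shape is now a shade of grey.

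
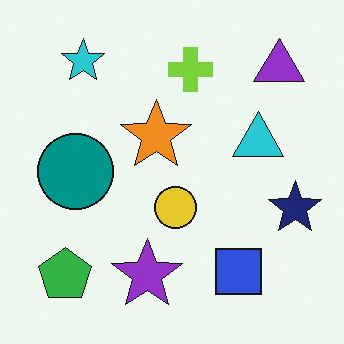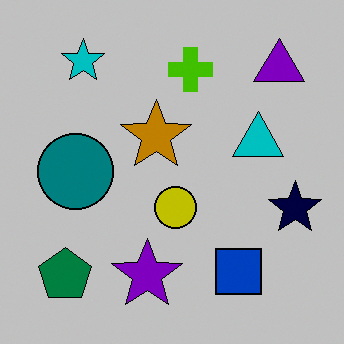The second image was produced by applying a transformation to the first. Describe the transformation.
The second image is the first aggressively posterized.

Each flat color has snapped to a coarser quantized level — most visibly, the near-white background has dropped to a flat grey.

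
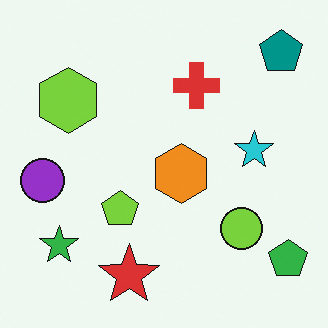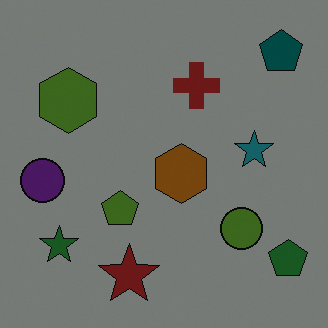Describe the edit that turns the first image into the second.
The transformation is: substantially darkened.

Every pixel — background and shapes alike — is uniformly darkened.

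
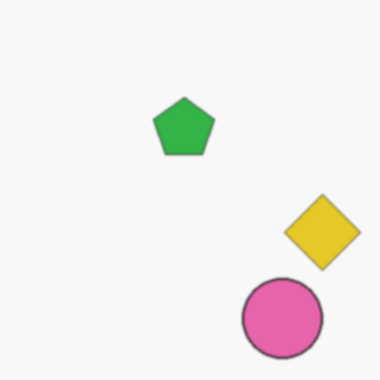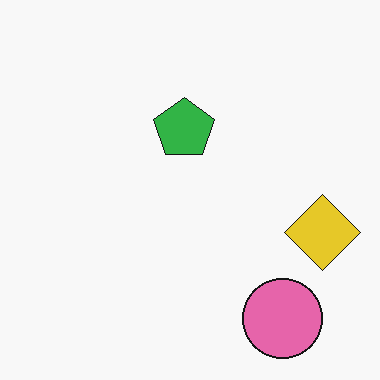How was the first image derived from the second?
The image was lightly blurred.

Shape edges and outlines are uniformly softened across the whole image.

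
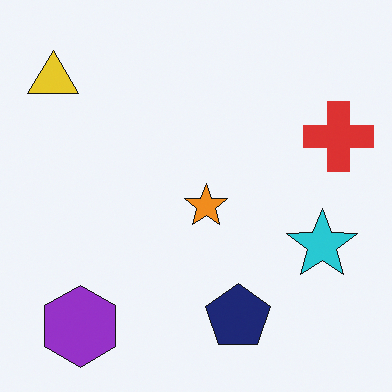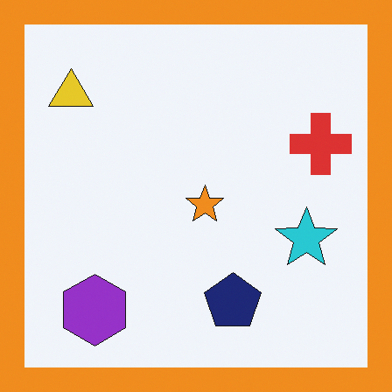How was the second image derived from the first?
This is the original image framed with a orange border.

A solid orange frame runs around the edge of the second image, with the content slightly shrunk inside it.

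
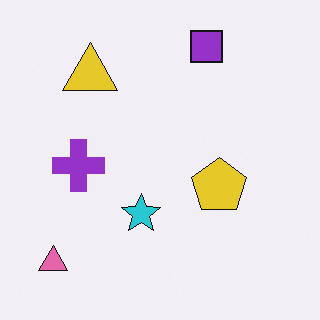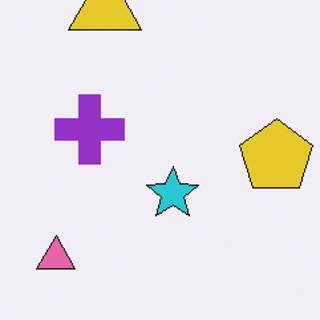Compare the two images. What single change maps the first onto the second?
Cropped to a modestly smaller region and rescaled.

The visible shapes are larger and the field of view is narrower; shapes near the original edges may be partly or wholly outside the frame — a crop-and-rescale.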